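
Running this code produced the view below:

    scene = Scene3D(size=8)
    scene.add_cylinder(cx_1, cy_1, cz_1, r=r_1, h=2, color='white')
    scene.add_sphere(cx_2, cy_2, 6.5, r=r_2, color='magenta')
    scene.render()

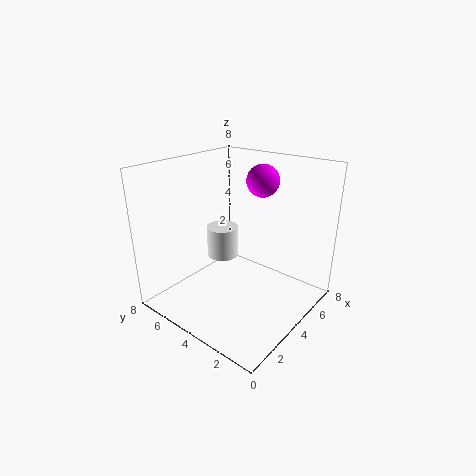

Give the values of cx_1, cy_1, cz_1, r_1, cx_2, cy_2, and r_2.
cx_1 = 5.5; cy_1 = 6.5; cz_1 = 1.5; r_1 = 1; cx_2 = 7; cy_2 = 4.5; r_2 = 1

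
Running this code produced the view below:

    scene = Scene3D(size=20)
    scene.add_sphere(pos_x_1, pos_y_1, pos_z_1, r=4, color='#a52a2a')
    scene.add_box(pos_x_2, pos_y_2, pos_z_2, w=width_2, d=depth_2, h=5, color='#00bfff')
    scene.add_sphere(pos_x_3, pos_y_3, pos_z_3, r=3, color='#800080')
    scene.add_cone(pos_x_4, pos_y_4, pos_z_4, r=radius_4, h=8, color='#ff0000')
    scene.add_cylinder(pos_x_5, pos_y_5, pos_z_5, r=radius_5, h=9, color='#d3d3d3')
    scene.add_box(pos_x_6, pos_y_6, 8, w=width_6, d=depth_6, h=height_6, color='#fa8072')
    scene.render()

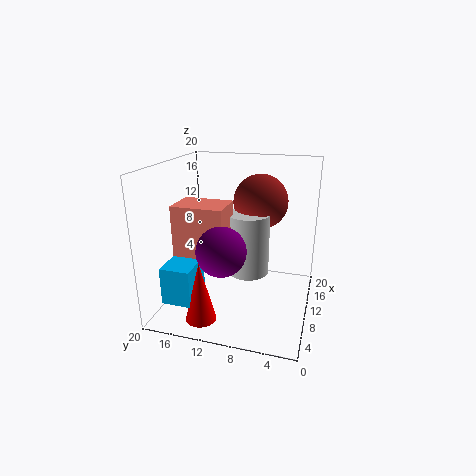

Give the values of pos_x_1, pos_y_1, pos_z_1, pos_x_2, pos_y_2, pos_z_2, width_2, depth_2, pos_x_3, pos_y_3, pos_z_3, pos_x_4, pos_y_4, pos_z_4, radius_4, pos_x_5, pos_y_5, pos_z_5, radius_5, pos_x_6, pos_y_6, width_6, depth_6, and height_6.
pos_x_1 = 15; pos_y_1 = 8; pos_z_1 = 14; pos_x_2 = 2; pos_y_2 = 14; pos_z_2 = 3; width_2 = 5; depth_2 = 4; pos_x_3 = 3; pos_y_3 = 10; pos_z_3 = 11; pos_x_4 = 3; pos_y_4 = 13; pos_z_4 = 1; radius_4 = 2; pos_x_5 = 12; pos_y_5 = 9; pos_z_5 = 4; radius_5 = 3; pos_x_6 = 6; pos_y_6 = 11; width_6 = 5; depth_6 = 7; height_6 = 7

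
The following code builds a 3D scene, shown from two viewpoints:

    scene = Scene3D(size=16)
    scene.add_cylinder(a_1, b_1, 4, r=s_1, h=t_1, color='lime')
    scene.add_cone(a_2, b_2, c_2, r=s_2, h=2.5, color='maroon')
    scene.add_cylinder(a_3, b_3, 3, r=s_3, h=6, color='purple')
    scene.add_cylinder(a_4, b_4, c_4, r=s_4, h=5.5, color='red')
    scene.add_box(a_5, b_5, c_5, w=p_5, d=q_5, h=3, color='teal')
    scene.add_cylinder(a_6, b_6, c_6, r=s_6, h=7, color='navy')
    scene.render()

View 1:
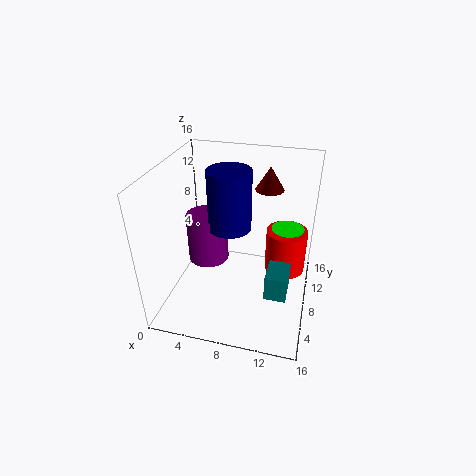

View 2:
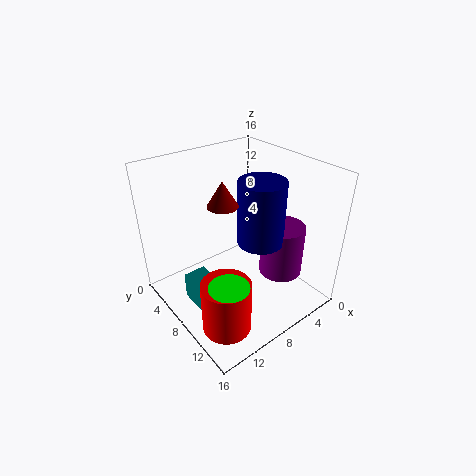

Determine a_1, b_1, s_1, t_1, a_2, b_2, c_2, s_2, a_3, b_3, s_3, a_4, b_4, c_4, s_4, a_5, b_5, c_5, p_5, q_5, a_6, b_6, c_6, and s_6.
a_1 = 13
b_1 = 13
s_1 = 2
t_1 = 3
a_2 = 11
b_2 = 9.5
c_2 = 13.5
s_2 = 1.5
a_3 = 3.5
b_3 = 10.5
s_3 = 2.5
a_4 = 13
b_4 = 12.5
c_4 = 1.5
s_4 = 2.5
a_5 = 11.5
b_5 = 6
c_5 = 1.5
p_5 = 2.5
q_5 = 3.5
a_6 = 6.5
b_6 = 10
c_6 = 8
s_6 = 2.5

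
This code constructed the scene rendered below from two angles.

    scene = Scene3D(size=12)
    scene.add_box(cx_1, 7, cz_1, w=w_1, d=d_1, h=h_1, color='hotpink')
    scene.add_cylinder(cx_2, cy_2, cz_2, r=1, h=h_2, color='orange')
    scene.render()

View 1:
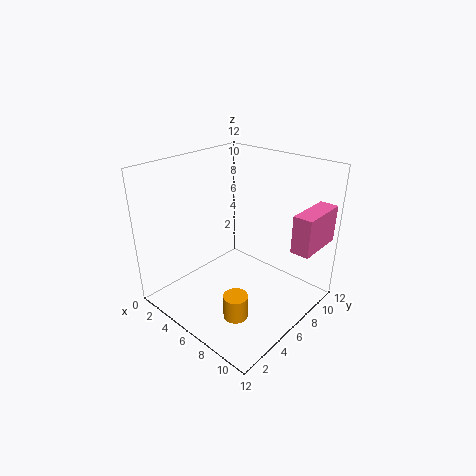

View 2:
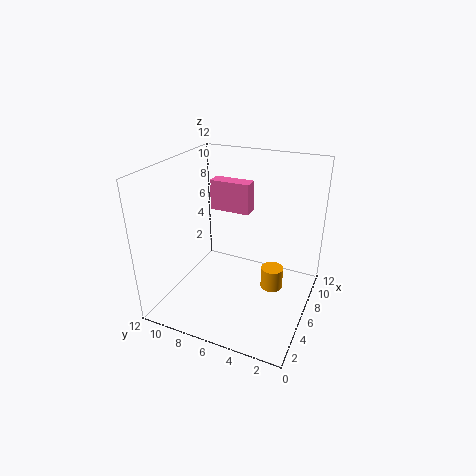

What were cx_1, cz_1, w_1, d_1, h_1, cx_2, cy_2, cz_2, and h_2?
cx_1 = 10.5; cz_1 = 6; w_1 = 1.5; d_1 = 4; h_1 = 3; cx_2 = 8; cy_2 = 3.5; cz_2 = 0.5; h_2 = 2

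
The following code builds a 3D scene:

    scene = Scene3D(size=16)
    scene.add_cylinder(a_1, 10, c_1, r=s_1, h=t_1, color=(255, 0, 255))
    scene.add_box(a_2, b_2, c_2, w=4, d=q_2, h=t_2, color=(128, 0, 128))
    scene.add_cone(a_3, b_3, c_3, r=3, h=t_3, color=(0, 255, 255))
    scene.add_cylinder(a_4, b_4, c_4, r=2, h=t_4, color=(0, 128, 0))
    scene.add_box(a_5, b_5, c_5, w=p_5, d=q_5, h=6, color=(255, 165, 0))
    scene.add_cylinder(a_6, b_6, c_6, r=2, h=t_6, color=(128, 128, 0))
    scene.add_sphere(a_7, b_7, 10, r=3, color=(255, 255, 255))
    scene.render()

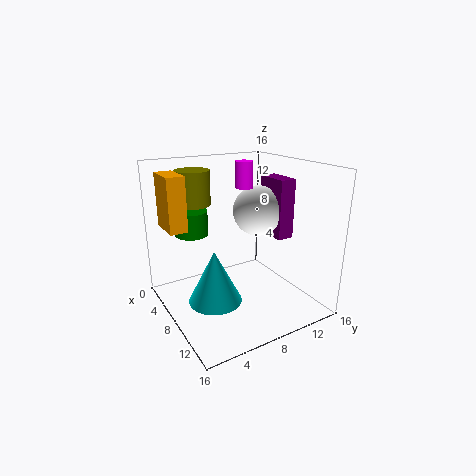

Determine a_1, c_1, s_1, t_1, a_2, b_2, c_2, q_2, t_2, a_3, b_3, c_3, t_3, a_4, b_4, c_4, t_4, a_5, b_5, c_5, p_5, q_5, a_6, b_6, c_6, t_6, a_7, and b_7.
a_1 = 6; c_1 = 13; s_1 = 1; t_1 = 3; a_2 = 5; b_2 = 13; c_2 = 7; q_2 = 2; t_2 = 7; a_3 = 8; b_3 = 5; c_3 = 1; t_3 = 6; a_4 = 2; b_4 = 5; c_4 = 7; t_4 = 3; a_5 = 2; b_5 = 1; c_5 = 9; p_5 = 4; q_5 = 2; a_6 = 3; b_6 = 5; c_6 = 11; t_6 = 4; a_7 = 6; b_7 = 12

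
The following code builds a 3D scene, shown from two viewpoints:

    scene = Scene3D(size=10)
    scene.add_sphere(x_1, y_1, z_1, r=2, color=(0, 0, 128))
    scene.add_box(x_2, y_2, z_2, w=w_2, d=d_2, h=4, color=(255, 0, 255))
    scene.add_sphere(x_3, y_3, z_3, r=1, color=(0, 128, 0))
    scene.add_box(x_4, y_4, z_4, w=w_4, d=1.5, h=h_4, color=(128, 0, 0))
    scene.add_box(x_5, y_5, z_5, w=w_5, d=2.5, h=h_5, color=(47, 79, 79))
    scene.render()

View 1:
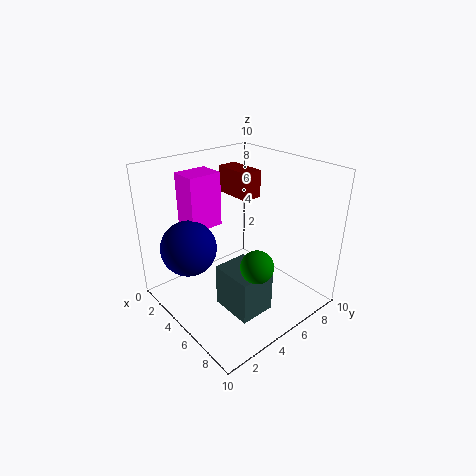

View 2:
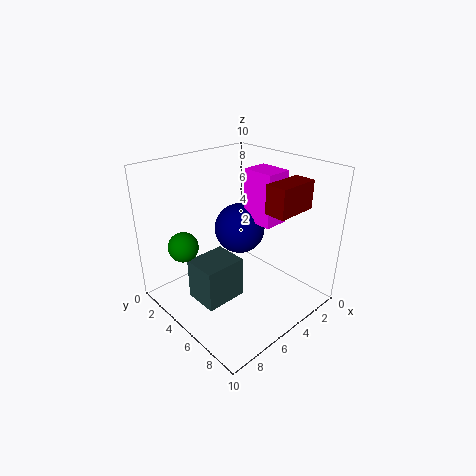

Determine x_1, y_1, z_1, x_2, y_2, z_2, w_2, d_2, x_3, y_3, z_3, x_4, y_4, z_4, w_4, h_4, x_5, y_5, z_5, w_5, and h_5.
x_1 = 2.5
y_1 = 2.5
z_1 = 4
x_2 = 0.5
y_2 = 3
z_2 = 5
w_2 = 2
d_2 = 2.5
x_3 = 8.5
y_3 = 3.5
z_3 = 5
x_4 = 1
y_4 = 6.5
z_4 = 7
w_4 = 3
h_4 = 2
x_5 = 5
y_5 = 3
z_5 = 0.5
w_5 = 3
h_5 = 3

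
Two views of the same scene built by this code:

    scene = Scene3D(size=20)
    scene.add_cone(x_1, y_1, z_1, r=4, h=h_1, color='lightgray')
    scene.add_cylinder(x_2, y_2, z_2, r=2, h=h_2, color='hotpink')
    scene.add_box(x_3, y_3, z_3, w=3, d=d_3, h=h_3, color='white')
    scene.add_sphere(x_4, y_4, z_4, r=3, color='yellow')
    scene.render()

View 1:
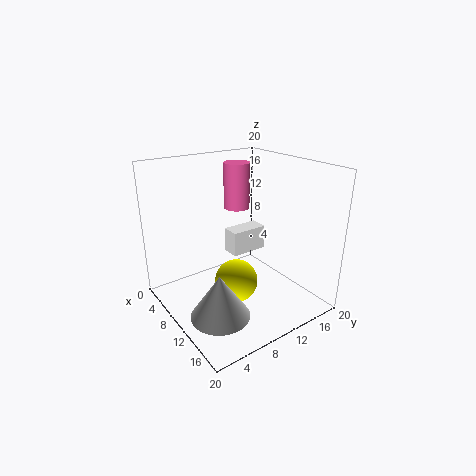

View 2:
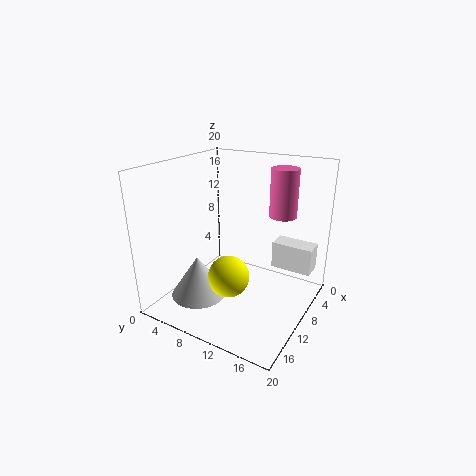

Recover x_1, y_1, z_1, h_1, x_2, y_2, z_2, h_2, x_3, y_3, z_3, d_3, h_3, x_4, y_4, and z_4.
x_1 = 13
y_1 = 5
z_1 = 1
h_1 = 6
x_2 = 4
y_2 = 14
z_2 = 12
h_2 = 7
x_3 = 2
y_3 = 13
z_3 = 4
d_3 = 6
h_3 = 4
x_4 = 11
y_4 = 9
z_4 = 4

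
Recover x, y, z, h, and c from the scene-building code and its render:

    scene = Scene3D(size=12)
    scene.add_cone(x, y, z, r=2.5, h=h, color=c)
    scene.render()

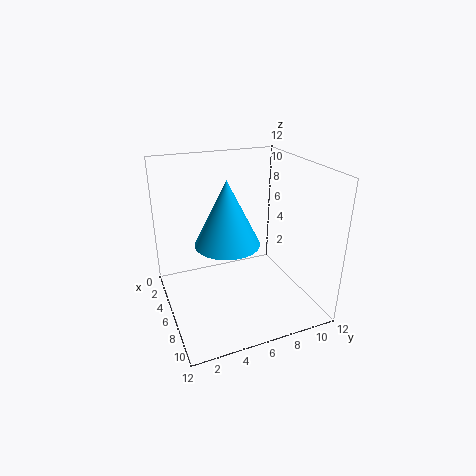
x = 7.5
y = 4.5
z = 6.5
h = 5
c = 'deepskyblue'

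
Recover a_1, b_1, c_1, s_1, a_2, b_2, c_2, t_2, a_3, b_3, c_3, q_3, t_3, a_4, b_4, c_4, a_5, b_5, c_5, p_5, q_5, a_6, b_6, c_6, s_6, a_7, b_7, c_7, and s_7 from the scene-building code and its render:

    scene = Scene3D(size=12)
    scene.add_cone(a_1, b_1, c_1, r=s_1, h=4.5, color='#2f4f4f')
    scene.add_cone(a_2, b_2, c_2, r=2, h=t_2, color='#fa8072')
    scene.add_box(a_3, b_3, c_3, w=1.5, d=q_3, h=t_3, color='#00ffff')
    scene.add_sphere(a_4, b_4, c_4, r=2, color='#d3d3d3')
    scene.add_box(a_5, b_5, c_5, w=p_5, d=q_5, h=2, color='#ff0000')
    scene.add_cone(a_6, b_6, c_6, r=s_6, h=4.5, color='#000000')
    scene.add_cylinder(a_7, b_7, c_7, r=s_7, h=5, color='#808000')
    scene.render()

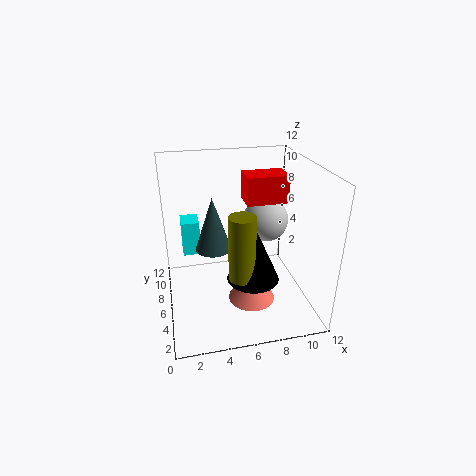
a_1 = 4; b_1 = 6.5; c_1 = 5; s_1 = 1.5; a_2 = 7; b_2 = 5; c_2 = 0.5; t_2 = 2.5; a_3 = 1.5; b_3 = 7.5; c_3 = 4; q_3 = 2; t_3 = 3; a_4 = 9; b_4 = 8; c_4 = 6.5; a_5 = 6; b_5 = 3; c_5 = 10; p_5 = 3; q_5 = 2; a_6 = 6.5; b_6 = 3; c_6 = 4; s_6 = 2; a_7 = 5.5; b_7 = 2.5; c_7 = 4.5; s_7 = 1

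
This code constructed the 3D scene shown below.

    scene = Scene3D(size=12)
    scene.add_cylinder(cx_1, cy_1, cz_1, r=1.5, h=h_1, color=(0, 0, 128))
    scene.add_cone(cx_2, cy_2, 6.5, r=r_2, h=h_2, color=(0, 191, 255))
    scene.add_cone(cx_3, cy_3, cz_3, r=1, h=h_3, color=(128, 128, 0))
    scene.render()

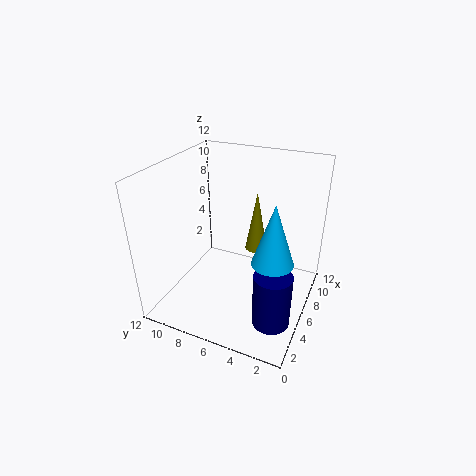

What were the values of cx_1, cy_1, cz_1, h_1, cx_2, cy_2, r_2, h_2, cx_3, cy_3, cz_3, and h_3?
cx_1 = 3.5; cy_1 = 2; cz_1 = 0.5; h_1 = 4.5; cx_2 = 3; cy_2 = 2; r_2 = 1.5; h_2 = 4.5; cx_3 = 9; cy_3 = 5.5; cz_3 = 3.5; h_3 = 5.5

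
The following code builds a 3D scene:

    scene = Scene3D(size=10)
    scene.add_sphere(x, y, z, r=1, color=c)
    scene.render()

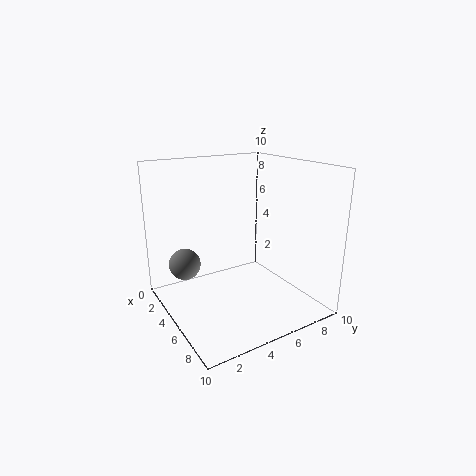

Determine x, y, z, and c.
x = 5
y = 1
z = 4
c = 'gray'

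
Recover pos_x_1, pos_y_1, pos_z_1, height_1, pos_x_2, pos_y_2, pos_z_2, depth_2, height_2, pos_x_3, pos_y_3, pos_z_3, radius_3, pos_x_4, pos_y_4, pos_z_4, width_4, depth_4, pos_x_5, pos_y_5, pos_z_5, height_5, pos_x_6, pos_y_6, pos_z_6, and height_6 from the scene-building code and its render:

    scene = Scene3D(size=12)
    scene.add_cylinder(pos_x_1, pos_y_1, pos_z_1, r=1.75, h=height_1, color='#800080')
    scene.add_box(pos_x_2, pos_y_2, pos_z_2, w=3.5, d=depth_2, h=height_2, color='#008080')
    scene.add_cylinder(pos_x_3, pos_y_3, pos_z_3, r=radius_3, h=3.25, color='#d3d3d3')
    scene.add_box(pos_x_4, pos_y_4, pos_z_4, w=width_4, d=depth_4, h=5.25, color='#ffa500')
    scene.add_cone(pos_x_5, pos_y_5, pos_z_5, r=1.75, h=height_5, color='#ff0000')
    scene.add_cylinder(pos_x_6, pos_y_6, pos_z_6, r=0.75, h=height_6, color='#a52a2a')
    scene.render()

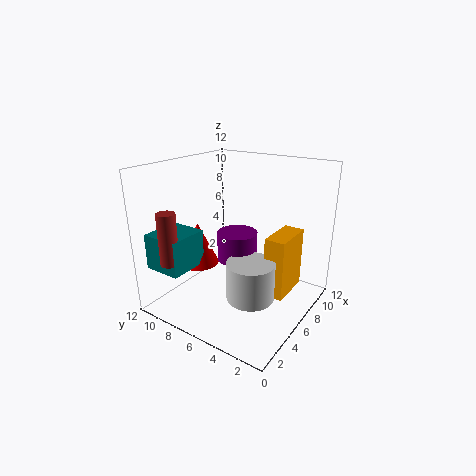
pos_x_1 = 7
pos_y_1 = 6.75
pos_z_1 = 3.5
height_1 = 2.5
pos_x_2 = 1.25
pos_y_2 = 8.75
pos_z_2 = 3.5
depth_2 = 3.25
height_2 = 3
pos_x_3 = 5.25
pos_y_3 = 4.25
pos_z_3 = 1.25
radius_3 = 2
pos_x_4 = 6.5
pos_y_4 = 2
pos_z_4 = 1
width_4 = 3.75
depth_4 = 1.75
pos_x_5 = 5.25
pos_y_5 = 9.75
pos_z_5 = 3
height_5 = 3.75
pos_x_6 = 1.5
pos_y_6 = 9.5
pos_z_6 = 4.5
height_6 = 4.25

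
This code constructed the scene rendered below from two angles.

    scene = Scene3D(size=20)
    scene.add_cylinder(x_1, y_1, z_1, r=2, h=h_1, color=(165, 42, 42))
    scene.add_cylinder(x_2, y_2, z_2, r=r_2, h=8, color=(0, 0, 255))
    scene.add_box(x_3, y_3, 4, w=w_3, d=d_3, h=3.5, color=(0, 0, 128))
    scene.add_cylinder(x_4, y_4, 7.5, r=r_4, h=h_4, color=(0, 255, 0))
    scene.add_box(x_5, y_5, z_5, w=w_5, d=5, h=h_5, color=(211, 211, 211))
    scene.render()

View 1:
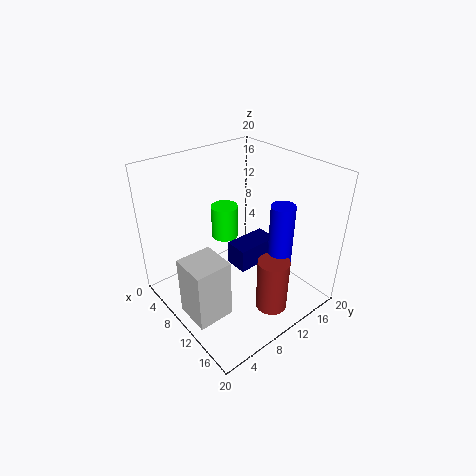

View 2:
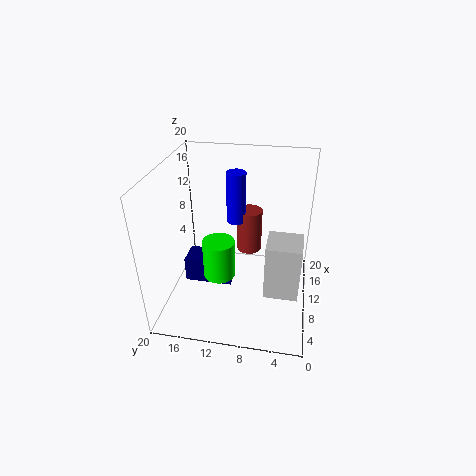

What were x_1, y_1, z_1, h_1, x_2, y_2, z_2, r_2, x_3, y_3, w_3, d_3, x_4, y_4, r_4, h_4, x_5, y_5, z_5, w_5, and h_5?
x_1 = 17.5
y_1 = 9.5
z_1 = 3.5
h_1 = 7
x_2 = 16.5
y_2 = 11.5
z_2 = 9
r_2 = 1.5
x_3 = 7
y_3 = 10.5
w_3 = 3.5
d_3 = 6.5
x_4 = 5
y_4 = 11.5
r_4 = 2
h_4 = 5
x_5 = 8.5
y_5 = 1
z_5 = 1
w_5 = 5
h_5 = 8.5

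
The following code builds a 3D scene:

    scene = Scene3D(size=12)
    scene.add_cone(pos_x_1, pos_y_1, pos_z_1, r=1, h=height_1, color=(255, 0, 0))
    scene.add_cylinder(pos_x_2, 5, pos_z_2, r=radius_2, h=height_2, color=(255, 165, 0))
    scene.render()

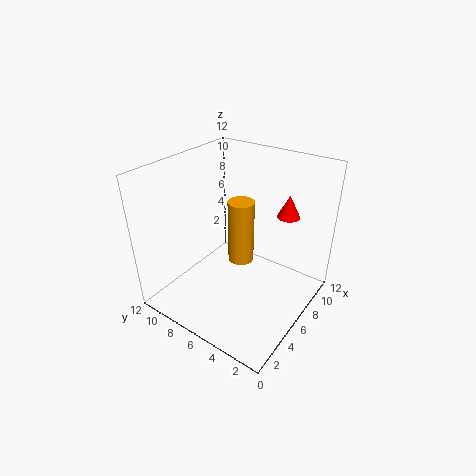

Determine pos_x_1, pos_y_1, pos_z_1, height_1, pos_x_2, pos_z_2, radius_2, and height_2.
pos_x_1 = 10, pos_y_1 = 3.5, pos_z_1 = 7, height_1 = 2, pos_x_2 = 5, pos_z_2 = 5, radius_2 = 1, height_2 = 5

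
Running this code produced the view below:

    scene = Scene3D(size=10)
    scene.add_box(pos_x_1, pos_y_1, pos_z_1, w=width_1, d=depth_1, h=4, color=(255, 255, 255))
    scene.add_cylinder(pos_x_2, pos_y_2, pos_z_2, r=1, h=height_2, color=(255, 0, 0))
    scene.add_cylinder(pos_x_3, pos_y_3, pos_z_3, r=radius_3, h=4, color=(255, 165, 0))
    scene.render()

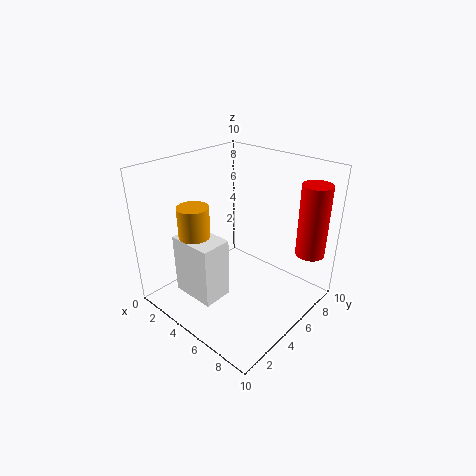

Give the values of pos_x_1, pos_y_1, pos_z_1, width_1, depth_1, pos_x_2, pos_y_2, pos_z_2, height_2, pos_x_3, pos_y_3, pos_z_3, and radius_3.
pos_x_1 = 3
pos_y_1 = 1
pos_z_1 = 2
width_1 = 3
depth_1 = 2
pos_x_2 = 9
pos_y_2 = 8
pos_z_2 = 4
height_2 = 5
pos_x_3 = 4
pos_y_3 = 2
pos_z_3 = 4
radius_3 = 1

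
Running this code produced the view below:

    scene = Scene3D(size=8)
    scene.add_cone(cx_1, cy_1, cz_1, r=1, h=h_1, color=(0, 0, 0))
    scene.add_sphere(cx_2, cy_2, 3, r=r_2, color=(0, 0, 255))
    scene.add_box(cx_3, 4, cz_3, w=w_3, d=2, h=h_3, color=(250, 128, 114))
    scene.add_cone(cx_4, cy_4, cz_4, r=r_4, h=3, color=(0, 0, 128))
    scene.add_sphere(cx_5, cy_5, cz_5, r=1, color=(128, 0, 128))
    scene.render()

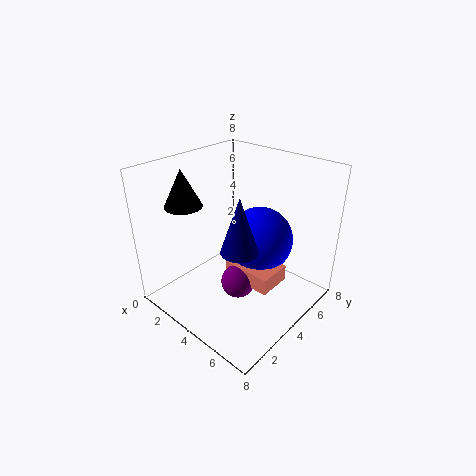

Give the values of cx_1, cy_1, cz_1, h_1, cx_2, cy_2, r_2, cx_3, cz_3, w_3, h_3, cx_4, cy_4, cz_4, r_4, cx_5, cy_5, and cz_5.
cx_1 = 2
cy_1 = 2
cz_1 = 6
h_1 = 2
cx_2 = 4
cy_2 = 6
r_2 = 2
cx_3 = 3
cz_3 = 1
w_3 = 3
h_3 = 1
cx_4 = 5
cy_4 = 3
cz_4 = 4
r_4 = 1
cx_5 = 4
cy_5 = 4
cz_5 = 1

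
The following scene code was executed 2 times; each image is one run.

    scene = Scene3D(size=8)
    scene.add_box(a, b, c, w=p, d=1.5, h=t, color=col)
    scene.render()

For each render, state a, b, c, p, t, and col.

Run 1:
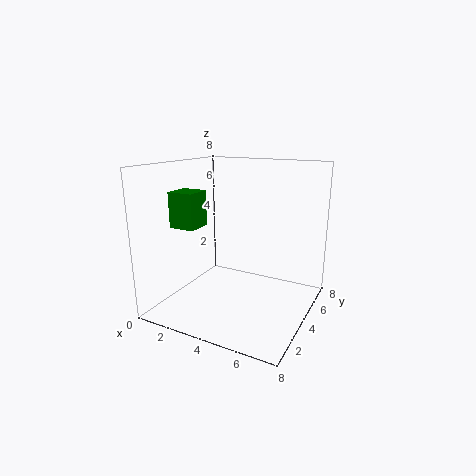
a = 0.5; b = 2.5; c = 4.5; p = 1.5; t = 2; col = 'green'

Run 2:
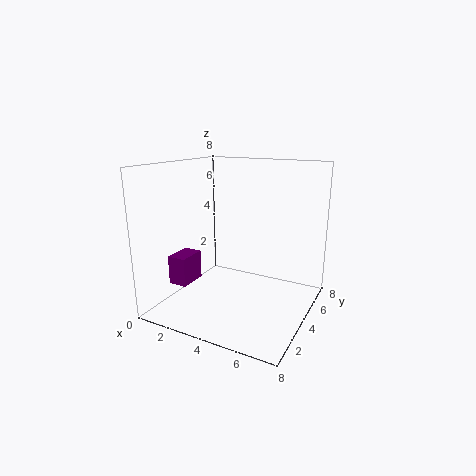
a = 1.5; b = 1; c = 2; p = 1; t = 1.5; col = 'purple'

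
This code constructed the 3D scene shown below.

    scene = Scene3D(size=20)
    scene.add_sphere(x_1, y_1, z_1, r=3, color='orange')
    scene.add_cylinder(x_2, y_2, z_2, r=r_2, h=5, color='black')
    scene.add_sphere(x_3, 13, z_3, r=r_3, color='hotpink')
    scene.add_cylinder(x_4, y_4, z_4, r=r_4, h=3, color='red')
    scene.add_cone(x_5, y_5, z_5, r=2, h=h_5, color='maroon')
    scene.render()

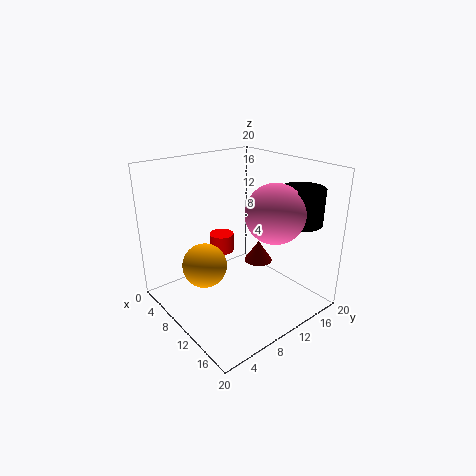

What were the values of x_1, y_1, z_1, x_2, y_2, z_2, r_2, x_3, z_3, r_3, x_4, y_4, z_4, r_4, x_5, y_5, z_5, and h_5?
x_1 = 9, y_1 = 5, z_1 = 7, x_2 = 15, y_2 = 17, z_2 = 12, r_2 = 3, x_3 = 14, z_3 = 14, r_3 = 4, x_4 = 2, y_4 = 13, z_4 = 4, r_4 = 2, x_5 = 11, y_5 = 13, z_5 = 6, h_5 = 3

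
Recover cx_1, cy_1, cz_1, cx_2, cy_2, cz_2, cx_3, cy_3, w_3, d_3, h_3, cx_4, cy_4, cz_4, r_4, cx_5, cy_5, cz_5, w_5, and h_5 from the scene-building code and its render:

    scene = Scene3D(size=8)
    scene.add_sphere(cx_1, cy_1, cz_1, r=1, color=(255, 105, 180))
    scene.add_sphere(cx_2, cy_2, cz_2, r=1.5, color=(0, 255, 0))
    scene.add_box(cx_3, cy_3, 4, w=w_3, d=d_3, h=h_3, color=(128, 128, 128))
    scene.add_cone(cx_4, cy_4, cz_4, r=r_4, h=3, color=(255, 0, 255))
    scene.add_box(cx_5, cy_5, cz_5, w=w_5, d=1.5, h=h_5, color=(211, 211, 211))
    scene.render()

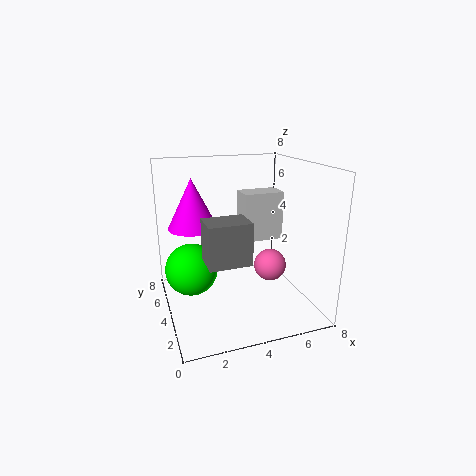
cx_1 = 6.5
cy_1 = 5
cz_1 = 1.5
cx_2 = 1.5
cy_2 = 5
cz_2 = 2
cx_3 = 1.5
cy_3 = 0.5
w_3 = 2
d_3 = 1.5
h_3 = 2
cx_4 = 2
cy_4 = 6.5
cz_4 = 4
r_4 = 1.5
cx_5 = 5
cy_5 = 5.5
cz_5 = 3
w_5 = 2.5
h_5 = 3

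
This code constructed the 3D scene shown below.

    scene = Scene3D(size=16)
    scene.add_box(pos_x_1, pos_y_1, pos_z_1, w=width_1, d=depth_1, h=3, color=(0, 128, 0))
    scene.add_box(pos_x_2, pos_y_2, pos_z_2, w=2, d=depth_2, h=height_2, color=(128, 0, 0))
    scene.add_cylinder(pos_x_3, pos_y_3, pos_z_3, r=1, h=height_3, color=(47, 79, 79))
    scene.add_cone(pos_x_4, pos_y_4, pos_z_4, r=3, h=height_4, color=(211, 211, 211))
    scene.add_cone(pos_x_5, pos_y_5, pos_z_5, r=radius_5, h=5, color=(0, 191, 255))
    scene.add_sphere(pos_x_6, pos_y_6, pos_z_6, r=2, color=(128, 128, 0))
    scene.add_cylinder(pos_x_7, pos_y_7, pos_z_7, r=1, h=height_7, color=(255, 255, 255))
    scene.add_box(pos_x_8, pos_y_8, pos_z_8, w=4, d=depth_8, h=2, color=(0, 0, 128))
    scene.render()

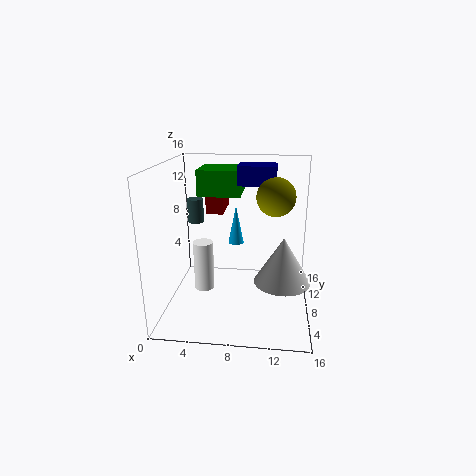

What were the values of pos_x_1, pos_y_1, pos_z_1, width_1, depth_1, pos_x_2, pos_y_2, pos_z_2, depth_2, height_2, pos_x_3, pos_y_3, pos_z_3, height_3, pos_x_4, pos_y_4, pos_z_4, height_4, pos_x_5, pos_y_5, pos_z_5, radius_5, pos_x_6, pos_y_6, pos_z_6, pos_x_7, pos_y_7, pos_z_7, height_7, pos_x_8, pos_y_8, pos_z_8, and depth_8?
pos_x_1 = 3, pos_y_1 = 10, pos_z_1 = 12, width_1 = 5, depth_1 = 5, pos_x_2 = 4, pos_y_2 = 10, pos_z_2 = 10, depth_2 = 5, height_2 = 3, pos_x_3 = 2, pos_y_3 = 13, pos_z_3 = 8, height_3 = 3, pos_x_4 = 13, pos_y_4 = 6, pos_z_4 = 4, height_4 = 5, pos_x_5 = 7, pos_y_5 = 14, pos_z_5 = 5, radius_5 = 1, pos_x_6 = 12, pos_y_6 = 7, pos_z_6 = 13, pos_x_7 = 5, pos_y_7 = 4, pos_z_7 = 4, height_7 = 5, pos_x_8 = 8, pos_y_8 = 7, pos_z_8 = 14, depth_8 = 3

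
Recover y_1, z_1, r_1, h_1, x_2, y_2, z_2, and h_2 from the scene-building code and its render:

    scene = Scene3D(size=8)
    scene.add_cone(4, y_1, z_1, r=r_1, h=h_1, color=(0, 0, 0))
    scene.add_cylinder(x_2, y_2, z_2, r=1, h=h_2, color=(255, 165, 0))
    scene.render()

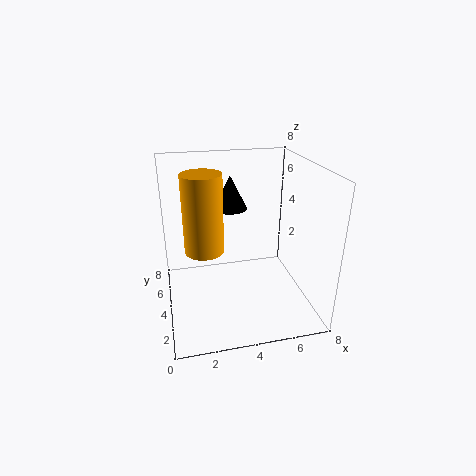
y_1 = 6, z_1 = 5, r_1 = 1, h_1 = 2, x_2 = 2, y_2 = 3, z_2 = 4, h_2 = 4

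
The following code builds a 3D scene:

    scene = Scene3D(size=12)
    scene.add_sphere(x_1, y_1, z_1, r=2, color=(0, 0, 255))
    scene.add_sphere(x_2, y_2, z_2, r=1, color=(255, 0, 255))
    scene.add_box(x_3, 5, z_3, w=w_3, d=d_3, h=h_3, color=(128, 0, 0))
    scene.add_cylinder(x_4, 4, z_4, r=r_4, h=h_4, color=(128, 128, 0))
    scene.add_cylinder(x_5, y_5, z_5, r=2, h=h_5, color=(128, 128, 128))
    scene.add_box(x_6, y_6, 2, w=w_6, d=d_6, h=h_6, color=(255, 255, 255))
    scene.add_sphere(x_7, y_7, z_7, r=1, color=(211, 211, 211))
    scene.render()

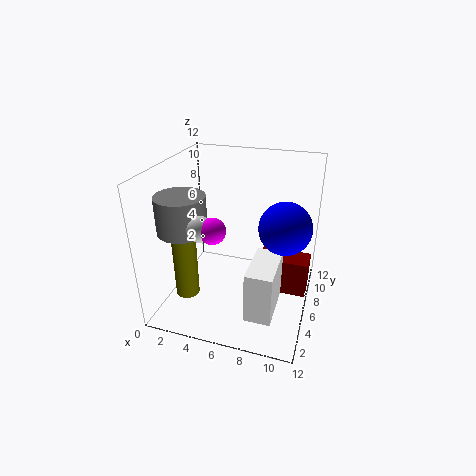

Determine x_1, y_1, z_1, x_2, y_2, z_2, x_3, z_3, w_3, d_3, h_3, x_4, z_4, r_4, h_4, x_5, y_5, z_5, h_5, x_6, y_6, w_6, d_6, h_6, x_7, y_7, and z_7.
x_1 = 10; y_1 = 5; z_1 = 8; x_2 = 5; y_2 = 3; z_2 = 8; x_3 = 8; z_3 = 2; w_3 = 4; d_3 = 2; h_3 = 3; x_4 = 2; z_4 = 1; r_4 = 1; h_4 = 6; x_5 = 2; y_5 = 4; z_5 = 7; h_5 = 3; x_6 = 8; y_6 = 1; w_6 = 2; d_6 = 4; h_6 = 4; x_7 = 4; y_7 = 3; z_7 = 8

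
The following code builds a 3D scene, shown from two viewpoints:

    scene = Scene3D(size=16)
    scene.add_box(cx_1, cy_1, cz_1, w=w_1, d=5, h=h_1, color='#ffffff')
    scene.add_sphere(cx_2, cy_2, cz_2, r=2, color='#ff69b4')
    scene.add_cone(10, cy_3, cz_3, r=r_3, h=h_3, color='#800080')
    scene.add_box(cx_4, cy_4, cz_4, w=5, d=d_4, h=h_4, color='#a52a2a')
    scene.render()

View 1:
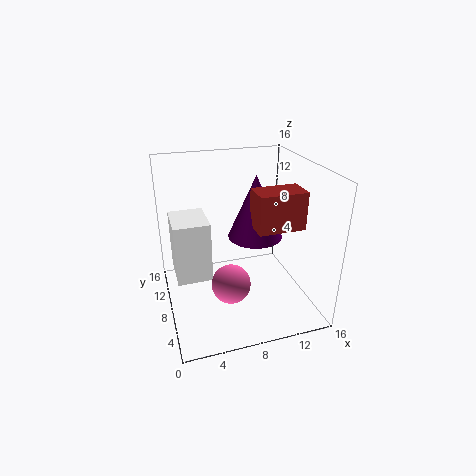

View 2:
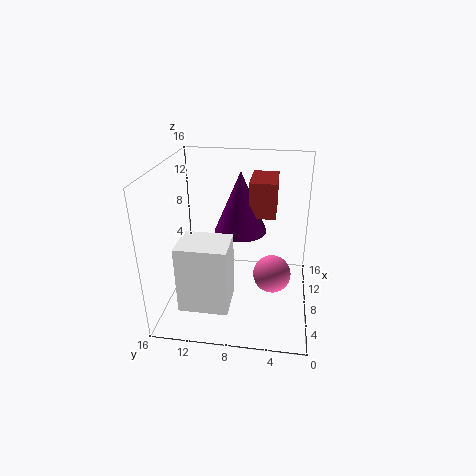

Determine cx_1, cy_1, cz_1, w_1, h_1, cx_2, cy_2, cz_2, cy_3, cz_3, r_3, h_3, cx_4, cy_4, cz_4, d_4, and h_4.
cx_1 = 1
cy_1 = 8
cz_1 = 3
w_1 = 4
h_1 = 7
cx_2 = 6
cy_2 = 4
cz_2 = 5
cy_3 = 8
cz_3 = 8
r_3 = 3
h_3 = 7
cx_4 = 9
cy_4 = 4
cz_4 = 10
d_4 = 3
h_4 = 4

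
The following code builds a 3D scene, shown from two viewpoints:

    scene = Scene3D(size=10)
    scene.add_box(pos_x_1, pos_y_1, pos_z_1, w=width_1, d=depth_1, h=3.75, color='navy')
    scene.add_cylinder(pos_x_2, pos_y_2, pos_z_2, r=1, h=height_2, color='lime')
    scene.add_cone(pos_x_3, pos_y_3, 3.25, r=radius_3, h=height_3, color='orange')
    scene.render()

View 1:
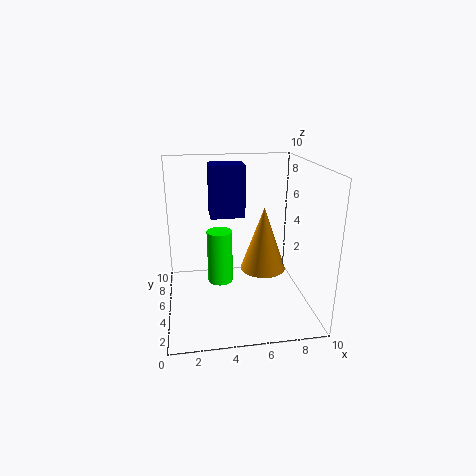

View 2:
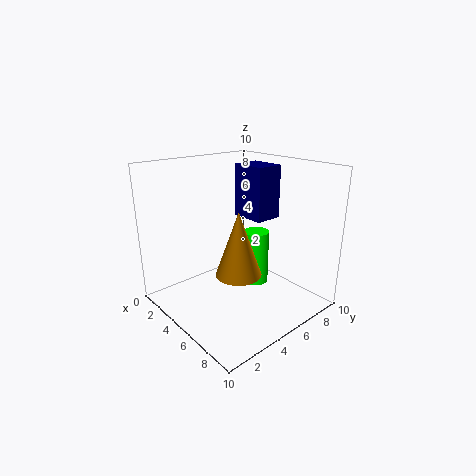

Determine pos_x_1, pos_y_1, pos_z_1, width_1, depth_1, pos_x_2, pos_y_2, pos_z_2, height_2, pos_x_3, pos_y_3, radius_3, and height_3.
pos_x_1 = 3.25, pos_y_1 = 6.25, pos_z_1 = 6, width_1 = 2.5, depth_1 = 2, pos_x_2 = 4, pos_y_2 = 7.75, pos_z_2 = 0.25, height_2 = 4.25, pos_x_3 = 6.5, pos_y_3 = 3.75, radius_3 = 1.5, height_3 = 4.25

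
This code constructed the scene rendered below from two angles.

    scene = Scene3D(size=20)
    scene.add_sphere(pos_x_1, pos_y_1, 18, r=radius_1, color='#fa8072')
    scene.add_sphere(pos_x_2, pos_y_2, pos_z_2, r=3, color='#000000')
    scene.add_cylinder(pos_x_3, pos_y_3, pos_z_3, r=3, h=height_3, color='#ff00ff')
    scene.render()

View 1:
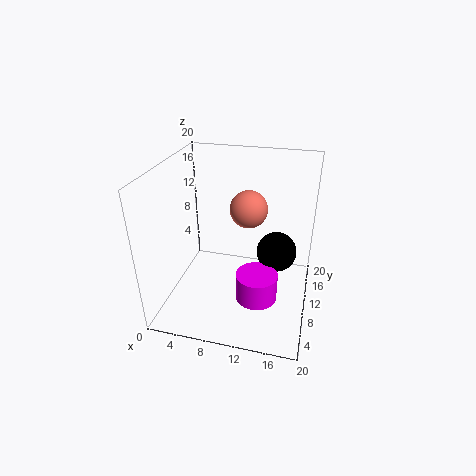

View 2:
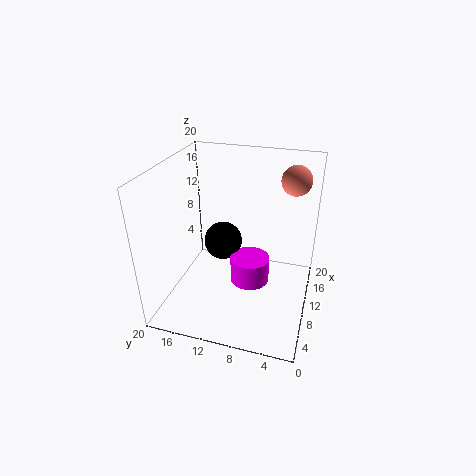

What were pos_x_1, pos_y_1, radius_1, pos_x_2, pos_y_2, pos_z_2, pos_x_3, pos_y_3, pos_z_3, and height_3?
pos_x_1 = 13, pos_y_1 = 3, radius_1 = 2, pos_x_2 = 15, pos_y_2 = 14, pos_z_2 = 6, pos_x_3 = 13, pos_y_3 = 9, pos_z_3 = 1, height_3 = 4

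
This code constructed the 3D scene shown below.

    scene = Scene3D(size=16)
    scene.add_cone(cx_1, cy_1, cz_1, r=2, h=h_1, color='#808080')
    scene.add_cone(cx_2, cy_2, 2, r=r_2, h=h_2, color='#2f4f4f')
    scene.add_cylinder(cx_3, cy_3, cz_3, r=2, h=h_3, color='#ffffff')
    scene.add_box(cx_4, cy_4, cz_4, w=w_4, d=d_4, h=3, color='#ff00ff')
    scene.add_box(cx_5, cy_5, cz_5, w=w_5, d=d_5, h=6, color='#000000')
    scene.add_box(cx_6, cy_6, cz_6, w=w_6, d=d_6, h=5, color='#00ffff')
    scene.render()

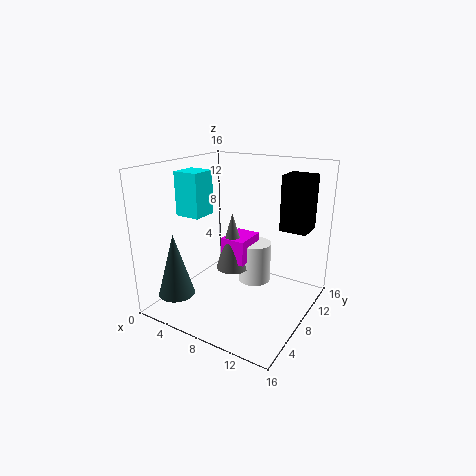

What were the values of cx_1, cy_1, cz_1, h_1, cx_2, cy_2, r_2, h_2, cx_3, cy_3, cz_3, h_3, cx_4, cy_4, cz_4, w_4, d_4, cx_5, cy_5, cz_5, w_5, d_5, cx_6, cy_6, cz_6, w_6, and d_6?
cx_1 = 6
cy_1 = 10
cz_1 = 3
h_1 = 7
cx_2 = 3
cy_2 = 3
r_2 = 2
h_2 = 7
cx_3 = 8
cy_3 = 12
cz_3 = 1
h_3 = 5
cx_4 = 5
cy_4 = 9
cz_4 = 4
w_4 = 3
d_4 = 4
cx_5 = 12
cy_5 = 10
cz_5 = 9
w_5 = 3
d_5 = 3
cx_6 = 1
cy_6 = 6
cz_6 = 10
w_6 = 3
d_6 = 3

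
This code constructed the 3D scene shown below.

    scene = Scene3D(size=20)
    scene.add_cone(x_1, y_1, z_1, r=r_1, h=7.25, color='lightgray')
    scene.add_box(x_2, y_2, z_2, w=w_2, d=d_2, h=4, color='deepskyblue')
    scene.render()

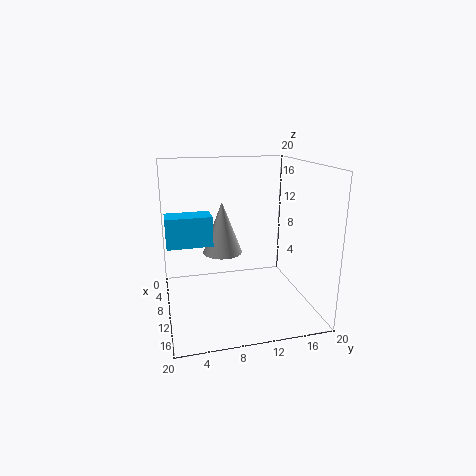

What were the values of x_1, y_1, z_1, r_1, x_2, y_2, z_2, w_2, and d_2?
x_1 = 9, y_1 = 8, z_1 = 7.75, r_1 = 2.75, x_2 = 8.5, y_2 = 0.25, z_2 = 9.75, w_2 = 3.25, d_2 = 6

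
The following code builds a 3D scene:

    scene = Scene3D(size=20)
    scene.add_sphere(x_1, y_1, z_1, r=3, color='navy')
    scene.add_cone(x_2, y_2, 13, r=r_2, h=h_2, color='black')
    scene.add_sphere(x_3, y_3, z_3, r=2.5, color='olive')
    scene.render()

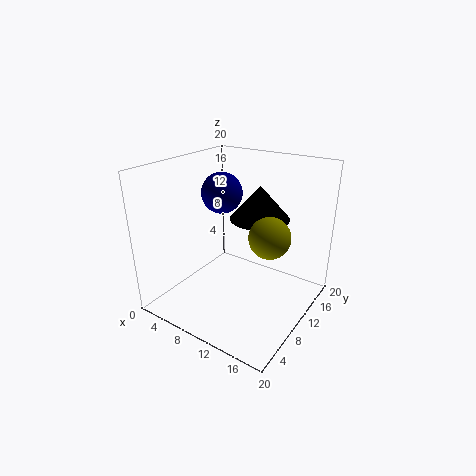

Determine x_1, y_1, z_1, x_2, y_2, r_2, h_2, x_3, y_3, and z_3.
x_1 = 5.5; y_1 = 12.5; z_1 = 15; x_2 = 12.5; y_2 = 11.5; r_2 = 4; h_2 = 4.5; x_3 = 16.5; y_3 = 7; z_3 = 13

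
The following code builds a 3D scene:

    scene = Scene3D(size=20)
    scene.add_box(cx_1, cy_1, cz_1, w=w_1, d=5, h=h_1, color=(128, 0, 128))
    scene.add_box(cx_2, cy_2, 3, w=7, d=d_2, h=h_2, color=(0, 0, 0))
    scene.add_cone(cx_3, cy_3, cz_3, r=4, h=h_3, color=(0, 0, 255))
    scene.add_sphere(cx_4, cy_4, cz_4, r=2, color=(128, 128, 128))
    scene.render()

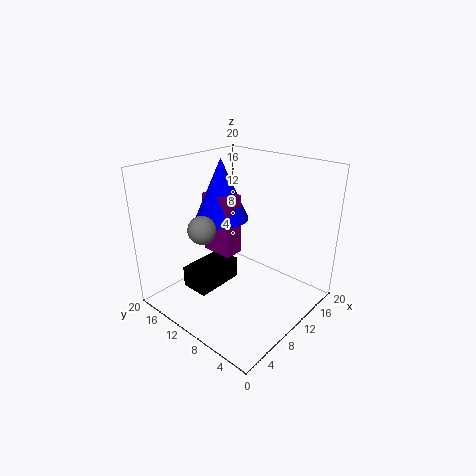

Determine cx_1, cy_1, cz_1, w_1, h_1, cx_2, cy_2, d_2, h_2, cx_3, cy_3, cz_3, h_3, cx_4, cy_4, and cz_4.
cx_1 = 10; cy_1 = 12; cz_1 = 6; w_1 = 3; h_1 = 9; cx_2 = 4; cy_2 = 11; d_2 = 4; h_2 = 3; cx_3 = 12; cy_3 = 15; cz_3 = 11; h_3 = 9; cx_4 = 7; cy_4 = 14; cz_4 = 11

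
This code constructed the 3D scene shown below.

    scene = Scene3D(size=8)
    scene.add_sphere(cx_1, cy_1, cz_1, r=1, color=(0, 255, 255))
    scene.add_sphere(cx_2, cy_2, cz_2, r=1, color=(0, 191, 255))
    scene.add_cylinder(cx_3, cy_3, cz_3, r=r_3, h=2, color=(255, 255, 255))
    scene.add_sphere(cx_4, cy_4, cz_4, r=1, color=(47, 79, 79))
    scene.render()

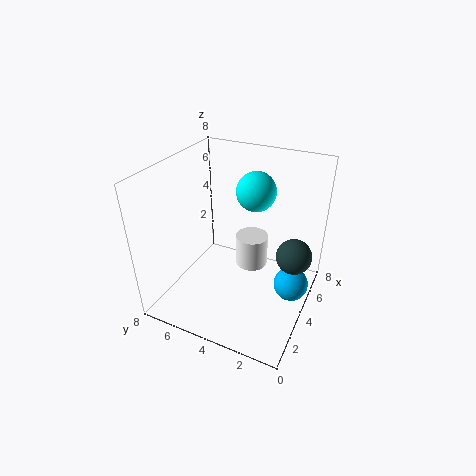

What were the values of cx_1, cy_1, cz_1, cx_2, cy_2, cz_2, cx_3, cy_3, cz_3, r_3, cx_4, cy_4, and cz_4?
cx_1 = 4, cy_1 = 3, cz_1 = 7, cx_2 = 5, cy_2 = 1, cz_2 = 1, cx_3 = 6, cy_3 = 4, cz_3 = 1, r_3 = 1, cx_4 = 5, cy_4 = 1, cz_4 = 3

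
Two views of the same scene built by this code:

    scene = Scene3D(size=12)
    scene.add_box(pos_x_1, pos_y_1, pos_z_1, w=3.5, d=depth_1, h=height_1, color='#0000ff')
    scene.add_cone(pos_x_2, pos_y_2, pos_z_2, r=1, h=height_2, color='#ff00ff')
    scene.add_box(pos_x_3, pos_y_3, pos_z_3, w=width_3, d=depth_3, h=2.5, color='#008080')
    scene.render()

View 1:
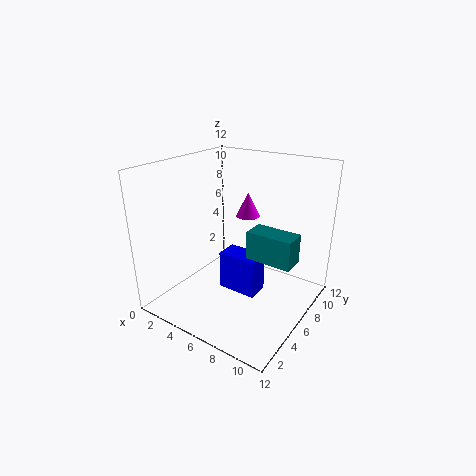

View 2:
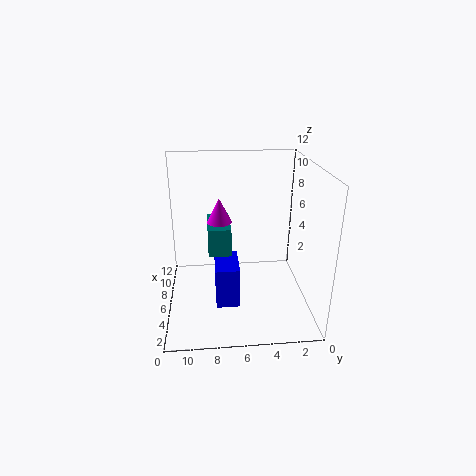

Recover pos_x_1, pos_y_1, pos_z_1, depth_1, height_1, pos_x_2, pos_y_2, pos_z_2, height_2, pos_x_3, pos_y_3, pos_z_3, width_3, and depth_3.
pos_x_1 = 4
pos_y_1 = 6
pos_z_1 = 0.5
depth_1 = 2
height_1 = 3.5
pos_x_2 = 6
pos_y_2 = 7.5
pos_z_2 = 7.5
height_2 = 2
pos_x_3 = 6.5
pos_y_3 = 6.5
pos_z_3 = 4
width_3 = 4
depth_3 = 2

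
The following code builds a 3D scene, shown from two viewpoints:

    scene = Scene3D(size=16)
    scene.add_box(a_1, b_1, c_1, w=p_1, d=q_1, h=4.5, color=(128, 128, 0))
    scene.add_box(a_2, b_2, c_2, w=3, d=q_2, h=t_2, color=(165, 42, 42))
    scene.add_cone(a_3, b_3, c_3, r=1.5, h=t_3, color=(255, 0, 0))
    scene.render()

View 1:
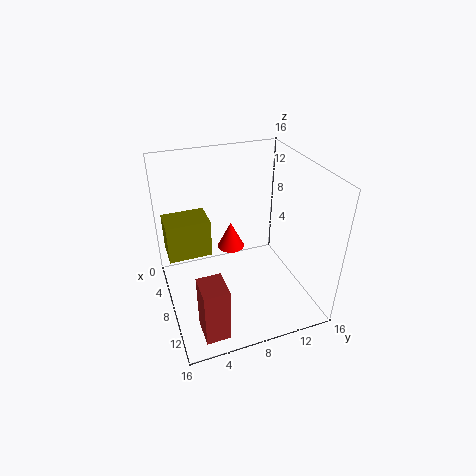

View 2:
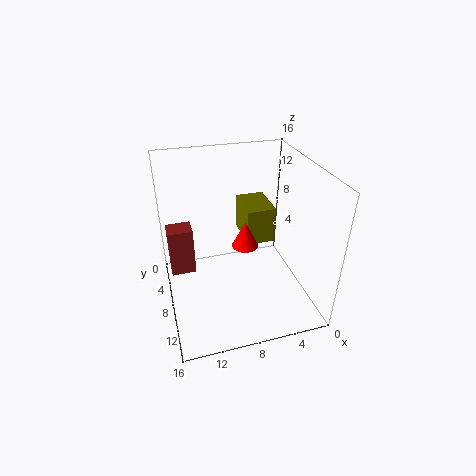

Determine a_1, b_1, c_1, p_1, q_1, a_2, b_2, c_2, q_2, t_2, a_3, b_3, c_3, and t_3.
a_1 = 2.5, b_1 = 0.5, c_1 = 5, p_1 = 3.5, q_1 = 5, a_2 = 12.5, b_2 = 2, c_2 = 1.5, q_2 = 2.5, t_2 = 6, a_3 = 7, b_3 = 7.5, c_3 = 6.5, t_3 = 3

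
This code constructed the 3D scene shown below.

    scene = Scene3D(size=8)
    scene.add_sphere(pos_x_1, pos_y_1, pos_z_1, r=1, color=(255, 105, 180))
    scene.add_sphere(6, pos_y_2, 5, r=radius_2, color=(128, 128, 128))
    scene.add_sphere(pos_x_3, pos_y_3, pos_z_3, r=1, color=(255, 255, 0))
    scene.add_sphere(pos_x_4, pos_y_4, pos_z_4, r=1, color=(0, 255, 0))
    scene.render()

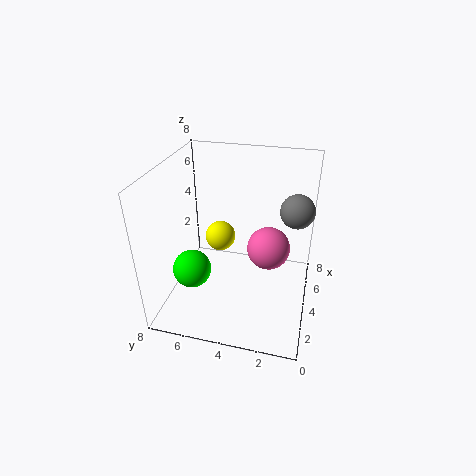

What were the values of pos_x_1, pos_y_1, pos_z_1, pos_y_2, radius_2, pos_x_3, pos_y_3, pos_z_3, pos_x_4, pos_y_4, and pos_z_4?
pos_x_1 = 2
pos_y_1 = 2
pos_z_1 = 5
pos_y_2 = 1
radius_2 = 1
pos_x_3 = 7
pos_y_3 = 6
pos_z_3 = 2
pos_x_4 = 2
pos_y_4 = 6
pos_z_4 = 3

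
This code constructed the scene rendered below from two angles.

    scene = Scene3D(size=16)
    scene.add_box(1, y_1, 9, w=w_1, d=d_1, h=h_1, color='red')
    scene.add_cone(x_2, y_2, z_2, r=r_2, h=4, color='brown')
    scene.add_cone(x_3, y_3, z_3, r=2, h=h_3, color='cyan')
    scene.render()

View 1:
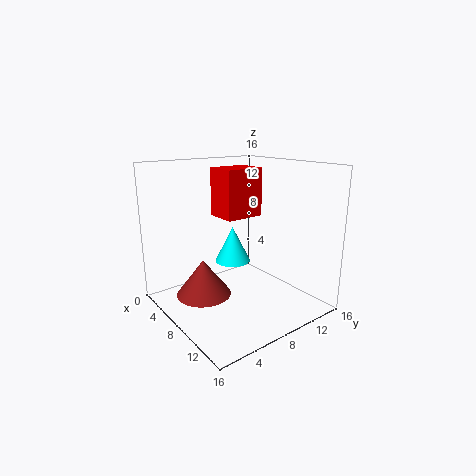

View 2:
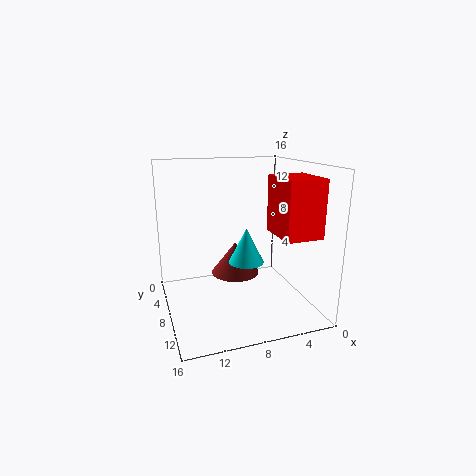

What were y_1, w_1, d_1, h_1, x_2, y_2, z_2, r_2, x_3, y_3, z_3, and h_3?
y_1 = 9; w_1 = 4; d_1 = 5; h_1 = 6; x_2 = 7; y_2 = 4; z_2 = 2; r_2 = 3; x_3 = 7; y_3 = 8; z_3 = 5; h_3 = 4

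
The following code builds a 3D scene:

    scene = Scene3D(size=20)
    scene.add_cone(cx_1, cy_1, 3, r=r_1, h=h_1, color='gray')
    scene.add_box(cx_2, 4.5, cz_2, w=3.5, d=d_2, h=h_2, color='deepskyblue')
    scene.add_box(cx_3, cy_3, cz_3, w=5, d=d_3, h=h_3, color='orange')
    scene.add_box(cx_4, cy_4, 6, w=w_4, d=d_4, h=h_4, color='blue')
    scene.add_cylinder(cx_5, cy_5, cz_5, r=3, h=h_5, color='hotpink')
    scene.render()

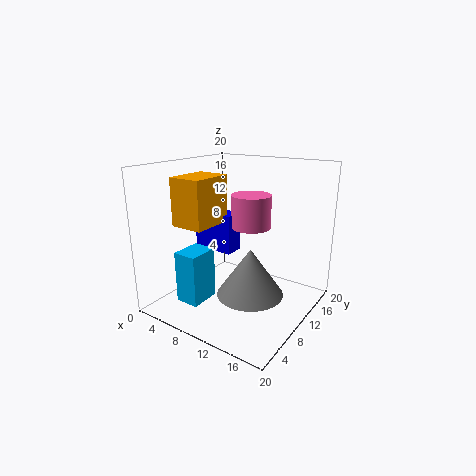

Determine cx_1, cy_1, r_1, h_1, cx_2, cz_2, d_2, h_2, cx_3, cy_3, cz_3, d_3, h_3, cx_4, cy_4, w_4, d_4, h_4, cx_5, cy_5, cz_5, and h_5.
cx_1 = 13
cy_1 = 8.5
r_1 = 4.5
h_1 = 6.5
cx_2 = 3
cz_2 = 0.5
d_2 = 4.5
h_2 = 7.5
cx_3 = 1
cy_3 = 6.5
cz_3 = 11
d_3 = 6.5
h_3 = 7
cx_4 = 0.5
cy_4 = 12
w_4 = 6.5
d_4 = 3
h_4 = 6
cx_5 = 9
cy_5 = 15
cz_5 = 10
h_5 = 5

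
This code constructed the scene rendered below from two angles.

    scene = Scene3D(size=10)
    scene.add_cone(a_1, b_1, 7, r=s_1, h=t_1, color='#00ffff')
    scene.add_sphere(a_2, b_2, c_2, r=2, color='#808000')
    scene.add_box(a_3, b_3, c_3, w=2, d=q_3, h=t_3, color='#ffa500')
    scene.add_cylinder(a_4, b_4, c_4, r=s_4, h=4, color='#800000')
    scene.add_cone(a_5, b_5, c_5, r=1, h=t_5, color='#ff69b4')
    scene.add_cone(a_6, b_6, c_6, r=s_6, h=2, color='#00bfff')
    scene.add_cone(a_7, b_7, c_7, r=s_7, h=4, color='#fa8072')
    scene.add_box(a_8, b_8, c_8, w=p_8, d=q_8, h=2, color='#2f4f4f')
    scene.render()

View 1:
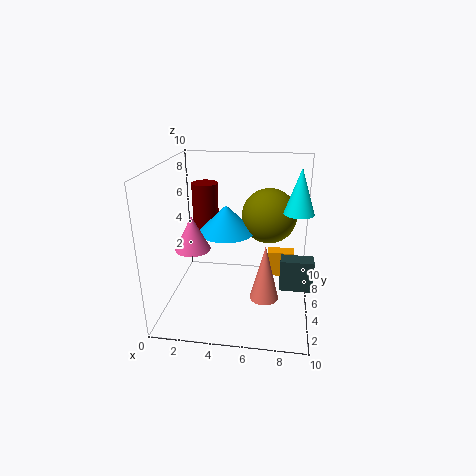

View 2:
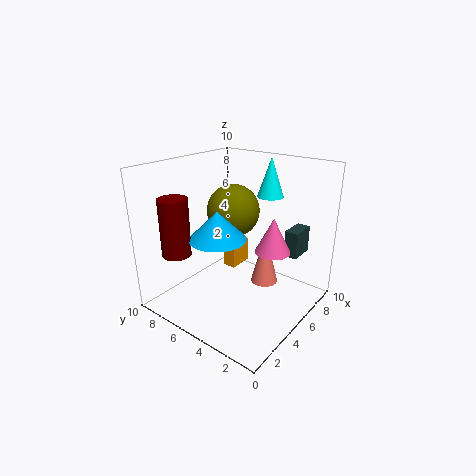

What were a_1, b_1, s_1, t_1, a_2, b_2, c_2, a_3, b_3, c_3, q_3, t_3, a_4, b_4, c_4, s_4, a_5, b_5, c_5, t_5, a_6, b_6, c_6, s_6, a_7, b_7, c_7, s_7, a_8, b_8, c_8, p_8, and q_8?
a_1 = 9, b_1 = 5, s_1 = 1, t_1 = 3, a_2 = 7, b_2 = 7, c_2 = 6, a_3 = 7, b_3 = 7, c_3 = 1, q_3 = 1, t_3 = 2, a_4 = 2, b_4 = 8, c_4 = 4, s_4 = 1, a_5 = 3, b_5 = 1, c_5 = 6, t_5 = 2, a_6 = 4, b_6 = 6, c_6 = 5, s_6 = 2, a_7 = 7, b_7 = 4, c_7 = 1, s_7 = 1, a_8 = 8, b_8 = 2, c_8 = 3, p_8 = 2, q_8 = 1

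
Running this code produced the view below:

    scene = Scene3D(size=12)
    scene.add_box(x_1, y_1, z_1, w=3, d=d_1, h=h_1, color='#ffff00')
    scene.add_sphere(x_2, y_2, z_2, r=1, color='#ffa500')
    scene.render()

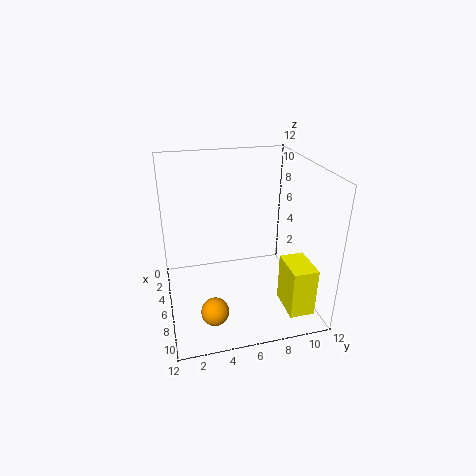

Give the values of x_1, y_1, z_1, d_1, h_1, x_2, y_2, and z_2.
x_1 = 8
y_1 = 9
z_1 = 1
d_1 = 2
h_1 = 4
x_2 = 11
y_2 = 3
z_2 = 3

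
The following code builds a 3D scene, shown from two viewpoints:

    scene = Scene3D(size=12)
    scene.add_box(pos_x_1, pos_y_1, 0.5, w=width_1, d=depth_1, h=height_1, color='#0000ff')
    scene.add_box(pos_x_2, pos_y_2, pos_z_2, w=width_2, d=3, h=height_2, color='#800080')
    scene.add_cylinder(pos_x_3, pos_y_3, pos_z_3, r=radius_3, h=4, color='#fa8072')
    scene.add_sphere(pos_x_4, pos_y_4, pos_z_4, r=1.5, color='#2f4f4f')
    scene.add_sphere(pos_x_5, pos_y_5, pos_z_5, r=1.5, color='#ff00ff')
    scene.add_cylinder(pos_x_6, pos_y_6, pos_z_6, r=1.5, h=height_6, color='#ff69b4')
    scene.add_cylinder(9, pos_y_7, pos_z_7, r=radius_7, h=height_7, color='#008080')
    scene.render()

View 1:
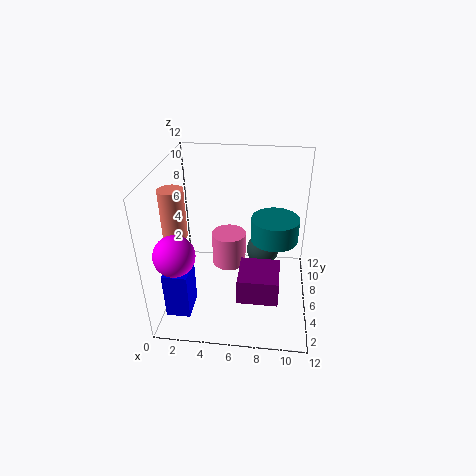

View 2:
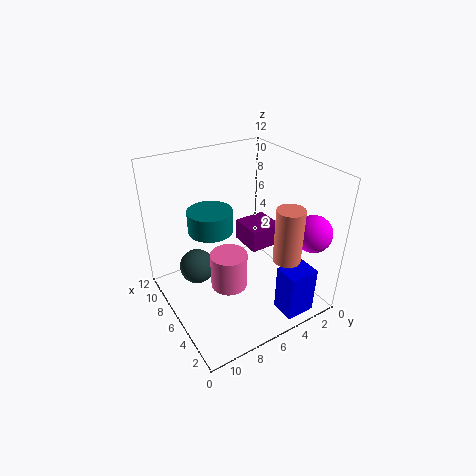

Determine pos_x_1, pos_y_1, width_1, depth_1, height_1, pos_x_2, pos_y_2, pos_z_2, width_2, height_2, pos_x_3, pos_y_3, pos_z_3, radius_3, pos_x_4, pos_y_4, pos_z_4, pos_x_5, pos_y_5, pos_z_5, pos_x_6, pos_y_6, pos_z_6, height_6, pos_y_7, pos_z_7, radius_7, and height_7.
pos_x_1 = 0.5; pos_y_1 = 2; width_1 = 2; depth_1 = 2.5; height_1 = 4; pos_x_2 = 6.5; pos_y_2 = 1; pos_z_2 = 3.5; width_2 = 3; height_2 = 2; pos_x_3 = 1; pos_y_3 = 5; pos_z_3 = 6.5; radius_3 = 1; pos_x_4 = 8; pos_y_4 = 9; pos_z_4 = 3; pos_x_5 = 2; pos_y_5 = 1.5; pos_z_5 = 7; pos_x_6 = 5; pos_y_6 = 7.5; pos_z_6 = 2.5; height_6 = 3; pos_y_7 = 7; pos_z_7 = 5.5; radius_7 = 2; height_7 = 2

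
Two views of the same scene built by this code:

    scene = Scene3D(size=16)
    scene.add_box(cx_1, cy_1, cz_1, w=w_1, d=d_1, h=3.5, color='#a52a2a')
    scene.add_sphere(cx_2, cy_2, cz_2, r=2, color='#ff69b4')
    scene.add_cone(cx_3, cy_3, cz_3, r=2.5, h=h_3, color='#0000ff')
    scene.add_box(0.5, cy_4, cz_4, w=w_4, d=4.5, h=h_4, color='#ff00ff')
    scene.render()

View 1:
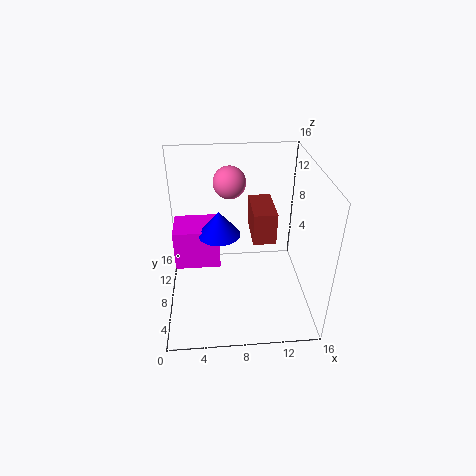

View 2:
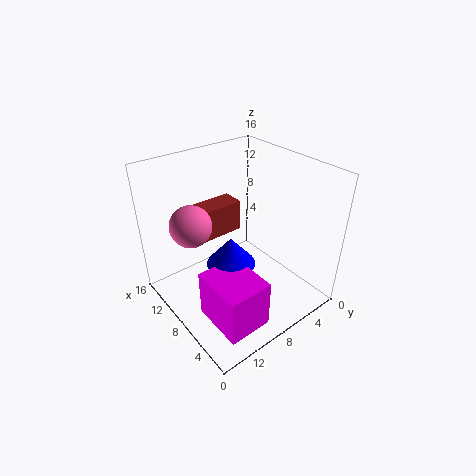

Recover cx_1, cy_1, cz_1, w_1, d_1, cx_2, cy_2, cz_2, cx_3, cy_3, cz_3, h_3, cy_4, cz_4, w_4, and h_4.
cx_1 = 9.5, cy_1 = 6.5, cz_1 = 8, w_1 = 2.5, d_1 = 5, cx_2 = 7.5, cy_2 = 14, cz_2 = 12, cx_3 = 6, cy_3 = 10.5, cz_3 = 7, h_3 = 3, cy_4 = 10, cz_4 = 2.5, w_4 = 5.5, h_4 = 5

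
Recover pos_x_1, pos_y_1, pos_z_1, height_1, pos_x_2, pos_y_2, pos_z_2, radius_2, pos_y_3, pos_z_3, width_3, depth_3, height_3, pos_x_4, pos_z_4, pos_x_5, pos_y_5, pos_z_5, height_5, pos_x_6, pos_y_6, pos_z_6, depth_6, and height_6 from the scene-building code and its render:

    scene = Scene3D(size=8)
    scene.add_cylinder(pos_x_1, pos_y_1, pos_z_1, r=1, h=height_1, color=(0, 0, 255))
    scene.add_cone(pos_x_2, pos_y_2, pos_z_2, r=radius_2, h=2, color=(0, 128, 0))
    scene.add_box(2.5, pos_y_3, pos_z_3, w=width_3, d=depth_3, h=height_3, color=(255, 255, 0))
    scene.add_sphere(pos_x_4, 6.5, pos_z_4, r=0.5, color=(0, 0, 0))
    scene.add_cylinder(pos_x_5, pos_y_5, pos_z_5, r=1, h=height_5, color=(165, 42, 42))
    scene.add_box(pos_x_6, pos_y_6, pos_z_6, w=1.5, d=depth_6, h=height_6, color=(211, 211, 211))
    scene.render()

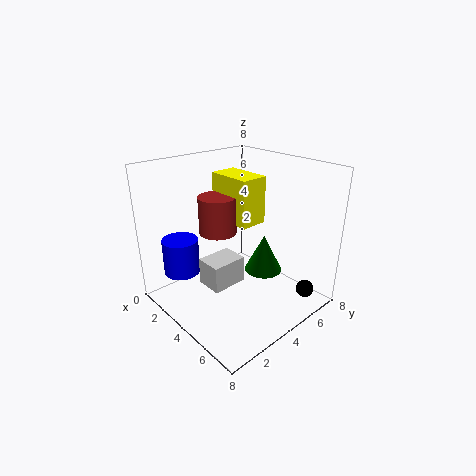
pos_x_1 = 2
pos_y_1 = 1.5
pos_z_1 = 2
height_1 = 2
pos_x_2 = 5.5
pos_y_2 = 4.5
pos_z_2 = 2.5
radius_2 = 1
pos_y_3 = 3.5
pos_z_3 = 5
width_3 = 2.5
depth_3 = 1.5
height_3 = 2.5
pos_x_4 = 7
pos_z_4 = 1
pos_x_5 = 3.5
pos_y_5 = 3
pos_z_5 = 4.5
height_5 = 2
pos_x_6 = 3
pos_y_6 = 2
pos_z_6 = 1.5
depth_6 = 2
height_6 = 1.5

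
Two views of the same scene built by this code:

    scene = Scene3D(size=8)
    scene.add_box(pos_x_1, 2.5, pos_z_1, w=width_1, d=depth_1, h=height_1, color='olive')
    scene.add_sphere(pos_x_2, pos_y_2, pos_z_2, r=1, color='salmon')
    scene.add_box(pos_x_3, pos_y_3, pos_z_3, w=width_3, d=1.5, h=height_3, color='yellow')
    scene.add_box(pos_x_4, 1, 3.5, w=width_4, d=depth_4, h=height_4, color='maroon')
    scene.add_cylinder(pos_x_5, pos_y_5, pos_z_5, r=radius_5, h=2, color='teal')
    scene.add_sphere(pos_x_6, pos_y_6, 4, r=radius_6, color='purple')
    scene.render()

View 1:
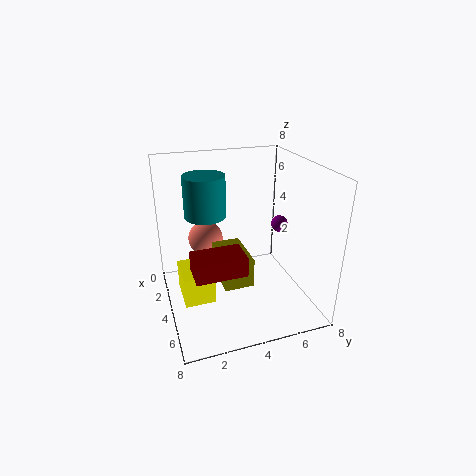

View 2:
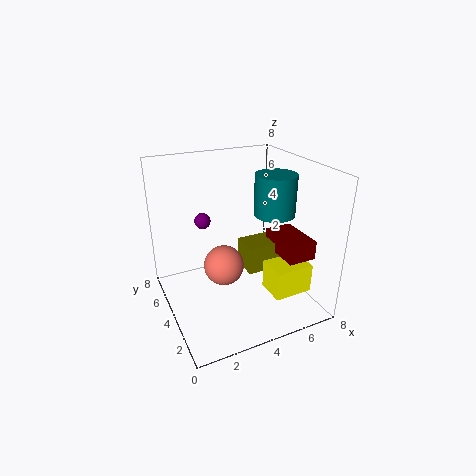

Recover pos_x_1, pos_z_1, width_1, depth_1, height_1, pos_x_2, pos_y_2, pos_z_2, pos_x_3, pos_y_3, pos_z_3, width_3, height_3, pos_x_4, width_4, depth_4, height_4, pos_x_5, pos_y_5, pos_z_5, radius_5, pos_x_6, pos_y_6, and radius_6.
pos_x_1 = 4
pos_z_1 = 2.5
width_1 = 2.5
depth_1 = 1.5
height_1 = 1.5
pos_x_2 = 2.5
pos_y_2 = 2.5
pos_z_2 = 3.5
pos_x_3 = 4.5
pos_y_3 = 0.5
pos_z_3 = 2
width_3 = 2
height_3 = 1.5
pos_x_4 = 5.5
width_4 = 1.5
depth_4 = 2.5
height_4 = 1
pos_x_5 = 5
pos_y_5 = 2
pos_z_5 = 6
radius_5 = 1
pos_x_6 = 3
pos_y_6 = 7
radius_6 = 0.5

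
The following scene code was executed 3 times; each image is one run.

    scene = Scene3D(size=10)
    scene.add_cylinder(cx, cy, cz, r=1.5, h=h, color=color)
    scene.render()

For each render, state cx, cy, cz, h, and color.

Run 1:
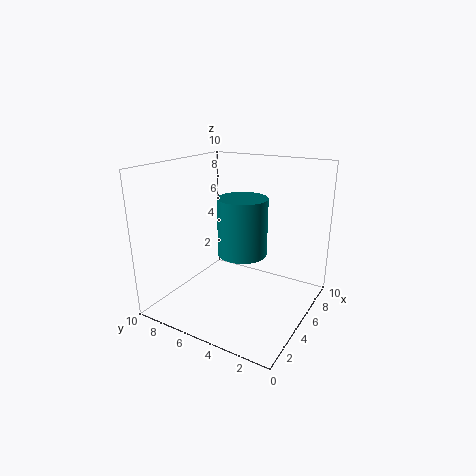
cx = 3
cy = 3.5
cz = 5
h = 3.5
color = 'teal'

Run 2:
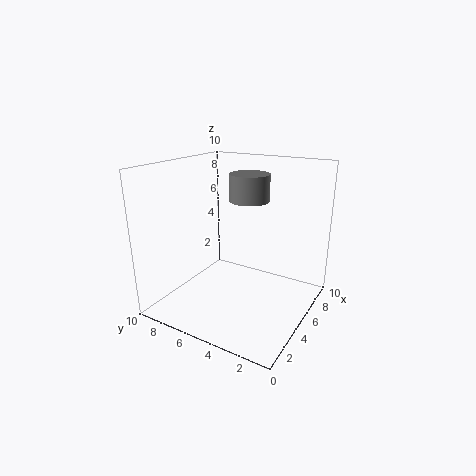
cx = 7.5
cy = 5.5
cz = 7
h = 2
color = 'gray'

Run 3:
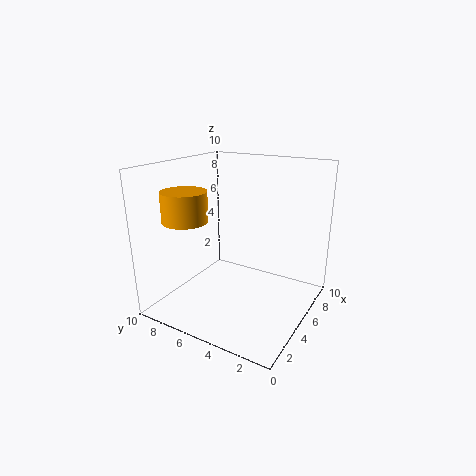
cx = 2.5
cy = 7.5
cz = 6.5
h = 2
color = 'orange'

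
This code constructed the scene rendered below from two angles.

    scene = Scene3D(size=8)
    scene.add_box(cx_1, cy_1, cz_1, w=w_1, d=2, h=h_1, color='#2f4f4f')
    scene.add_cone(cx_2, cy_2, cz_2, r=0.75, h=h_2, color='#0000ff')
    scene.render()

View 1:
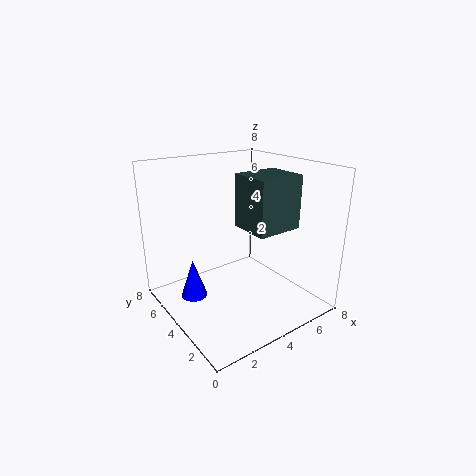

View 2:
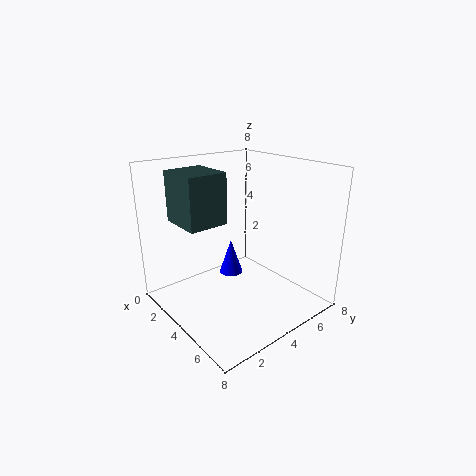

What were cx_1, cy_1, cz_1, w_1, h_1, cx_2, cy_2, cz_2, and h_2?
cx_1 = 2.75
cy_1 = 0.5
cz_1 = 5.5
w_1 = 2.25
h_1 = 2.5
cx_2 = 1.75
cy_2 = 5.25
cz_2 = 0.5
h_2 = 2.25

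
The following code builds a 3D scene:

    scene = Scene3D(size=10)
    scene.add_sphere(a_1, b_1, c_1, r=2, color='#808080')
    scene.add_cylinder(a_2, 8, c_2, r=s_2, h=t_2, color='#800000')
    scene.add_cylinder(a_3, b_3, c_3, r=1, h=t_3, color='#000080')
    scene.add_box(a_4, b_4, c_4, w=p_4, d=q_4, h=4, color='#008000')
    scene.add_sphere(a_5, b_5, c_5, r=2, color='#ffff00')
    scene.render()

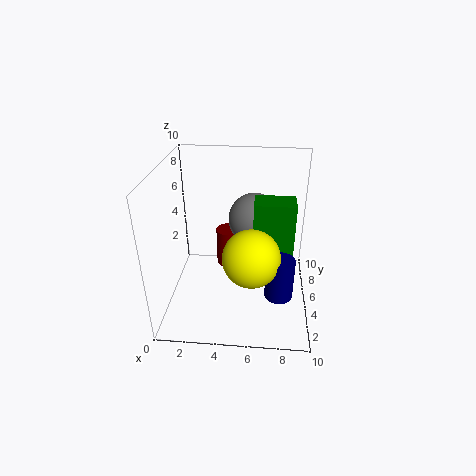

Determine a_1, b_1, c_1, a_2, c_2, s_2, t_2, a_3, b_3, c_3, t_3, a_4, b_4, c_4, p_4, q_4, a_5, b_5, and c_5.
a_1 = 6
b_1 = 8
c_1 = 5
a_2 = 4
c_2 = 1
s_2 = 1
t_2 = 3
a_3 = 8
b_3 = 4
c_3 = 1
t_3 = 3
a_4 = 6
b_4 = 6
c_4 = 3
p_4 = 3
q_4 = 2
a_5 = 6
b_5 = 4
c_5 = 4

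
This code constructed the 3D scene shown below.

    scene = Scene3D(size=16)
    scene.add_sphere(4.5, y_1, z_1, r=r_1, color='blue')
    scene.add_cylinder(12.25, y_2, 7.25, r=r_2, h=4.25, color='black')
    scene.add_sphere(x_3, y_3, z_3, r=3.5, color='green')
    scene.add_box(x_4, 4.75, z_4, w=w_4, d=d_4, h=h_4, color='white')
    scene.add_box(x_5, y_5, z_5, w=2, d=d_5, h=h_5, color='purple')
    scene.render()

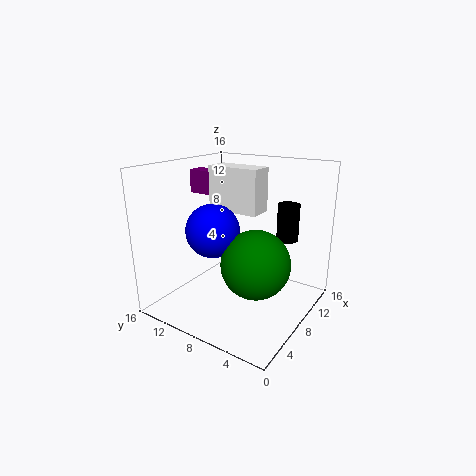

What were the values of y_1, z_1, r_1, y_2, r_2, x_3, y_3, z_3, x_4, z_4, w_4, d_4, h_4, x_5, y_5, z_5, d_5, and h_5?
y_1 = 8.75, z_1 = 9.75, r_1 = 2.75, y_2 = 4, r_2 = 1.25, x_3 = 5.5, y_3 = 4.25, z_3 = 6.75, x_4 = 6, z_4 = 11.5, w_4 = 2.5, d_4 = 5.5, h_4 = 4.5, x_5 = 9, y_5 = 10.75, z_5 = 12, d_5 = 4.75, h_5 = 2.75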